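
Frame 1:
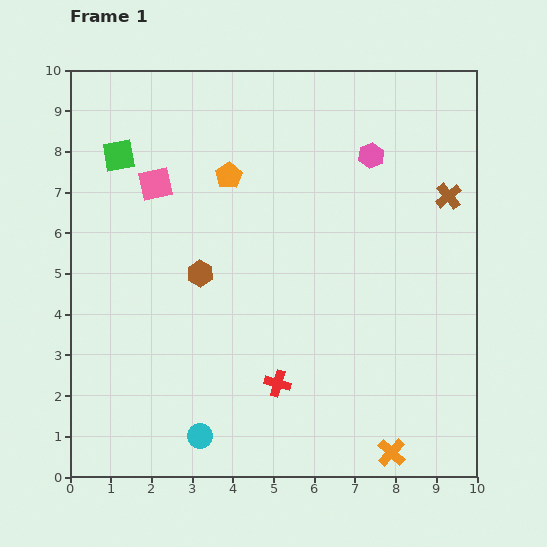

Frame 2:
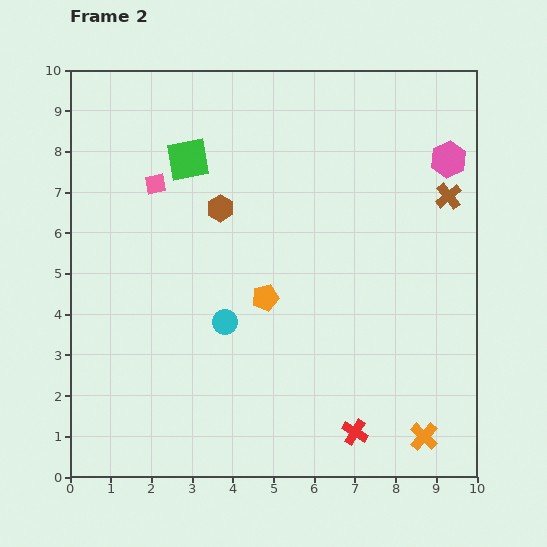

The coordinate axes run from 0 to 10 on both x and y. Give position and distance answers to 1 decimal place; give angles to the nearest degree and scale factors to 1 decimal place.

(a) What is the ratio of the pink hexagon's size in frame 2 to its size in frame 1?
1.4×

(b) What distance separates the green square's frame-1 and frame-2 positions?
1.7

The green square moved from (1.2, 7.9) to (2.9, 7.8), a distance of √(1.7² + 0.1²) ≈ 1.7.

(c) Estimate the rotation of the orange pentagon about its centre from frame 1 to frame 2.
17° clockwise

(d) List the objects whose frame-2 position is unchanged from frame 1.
the pink square, the brown cross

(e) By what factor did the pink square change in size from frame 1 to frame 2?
0.6×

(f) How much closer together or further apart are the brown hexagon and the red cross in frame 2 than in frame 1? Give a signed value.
+3.1

Distance in frame 1: 3.3. Distance in frame 2: 6.4.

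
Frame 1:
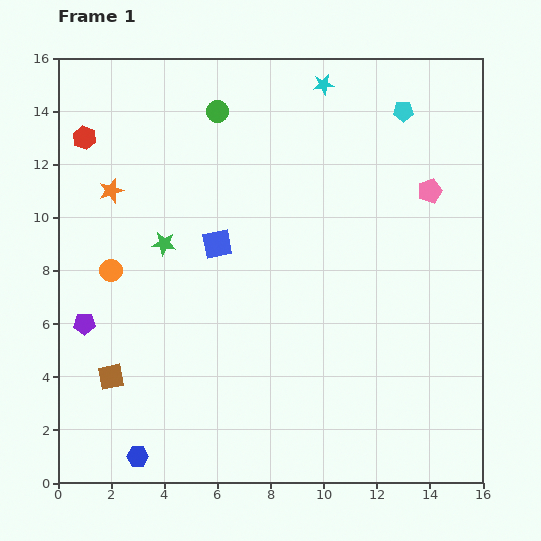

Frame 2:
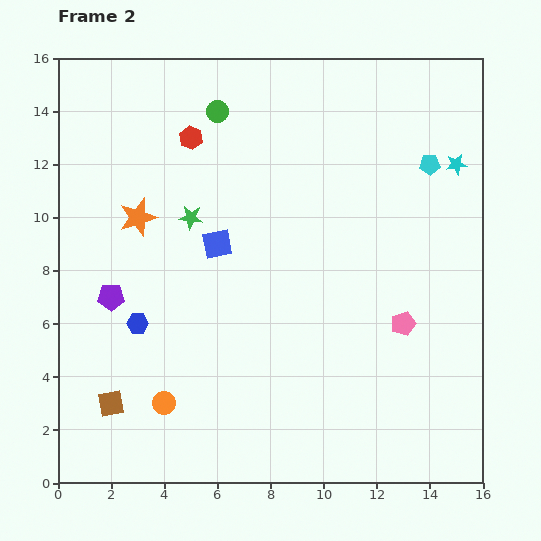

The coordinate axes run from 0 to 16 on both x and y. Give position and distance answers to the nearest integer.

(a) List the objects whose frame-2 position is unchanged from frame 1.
the blue square, the green circle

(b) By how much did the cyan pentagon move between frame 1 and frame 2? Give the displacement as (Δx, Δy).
(1, -2)

The cyan pentagon was at (13, 14) in frame 1 and (14, 12) in frame 2.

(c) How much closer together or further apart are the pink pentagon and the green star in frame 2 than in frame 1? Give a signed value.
-1

Distance in frame 1: 10. Distance in frame 2: 9.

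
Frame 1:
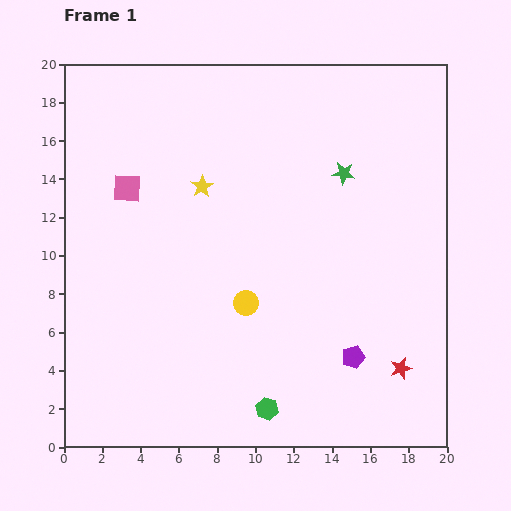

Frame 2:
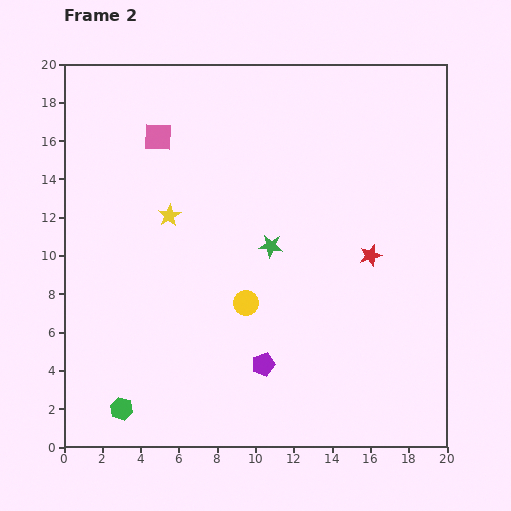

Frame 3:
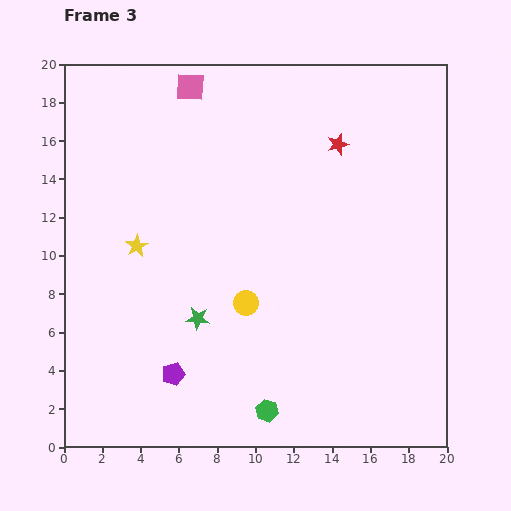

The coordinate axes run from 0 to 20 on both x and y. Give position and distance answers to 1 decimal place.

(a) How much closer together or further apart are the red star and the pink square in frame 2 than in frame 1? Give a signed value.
-4.4

Distance in frame 1: 17.1. Distance in frame 2: 12.7.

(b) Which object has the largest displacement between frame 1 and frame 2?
the green hexagon

(moved 7.6; next 6.1)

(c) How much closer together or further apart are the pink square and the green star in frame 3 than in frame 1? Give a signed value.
+0.8

Distance in frame 1: 11.3. Distance in frame 3: 12.1.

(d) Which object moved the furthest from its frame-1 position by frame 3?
the red star

(moved 12.2; next 10.7)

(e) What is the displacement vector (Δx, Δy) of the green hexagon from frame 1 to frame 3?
(0.0, -0.1)

The green hexagon was at (10.6, 2.0) in frame 1 and (10.6, 1.9) in frame 3.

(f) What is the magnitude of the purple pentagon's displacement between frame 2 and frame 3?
4.7

The purple pentagon moved from (10.4, 4.3) to (5.7, 3.8), a distance of √(4.7² + 0.5²) ≈ 4.7.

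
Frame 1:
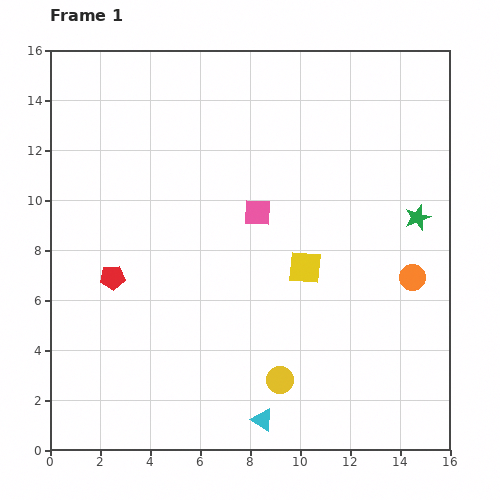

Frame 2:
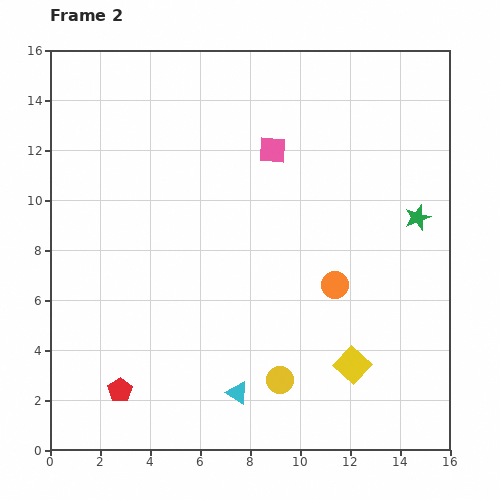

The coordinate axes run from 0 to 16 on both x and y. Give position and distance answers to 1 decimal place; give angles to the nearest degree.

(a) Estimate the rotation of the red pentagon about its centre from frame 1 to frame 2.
29° counter-clockwise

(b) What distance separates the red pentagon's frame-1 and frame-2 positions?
4.5

The red pentagon moved from (2.5, 6.9) to (2.8, 2.4), a distance of √(0.3² + 4.5²) ≈ 4.5.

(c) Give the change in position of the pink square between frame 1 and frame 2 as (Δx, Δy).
(0.6, 2.5)

The pink square was at (8.3, 9.5) in frame 1 and (8.9, 12.0) in frame 2.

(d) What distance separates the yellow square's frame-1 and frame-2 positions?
4.3

The yellow square moved from (10.2, 7.3) to (12.1, 3.4), a distance of √(1.9² + 3.9²) ≈ 4.3.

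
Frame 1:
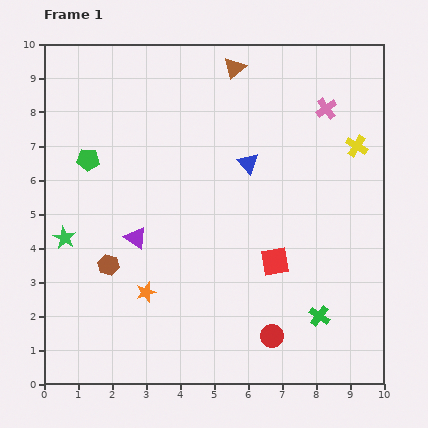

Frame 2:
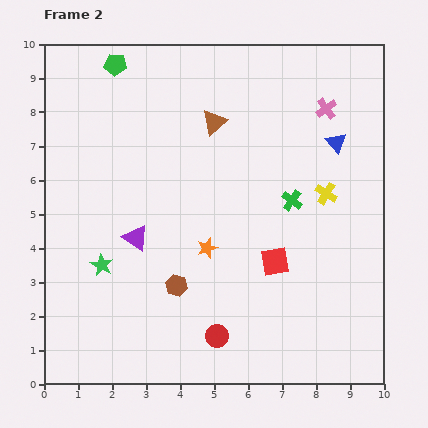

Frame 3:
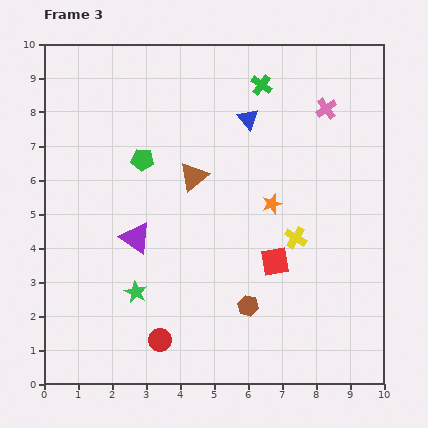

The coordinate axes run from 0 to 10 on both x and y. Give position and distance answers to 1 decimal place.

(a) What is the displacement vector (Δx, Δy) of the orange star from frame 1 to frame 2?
(1.8, 1.3)

The orange star was at (3.0, 2.7) in frame 1 and (4.8, 4.0) in frame 2.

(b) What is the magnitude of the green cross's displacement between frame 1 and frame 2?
3.5

The green cross moved from (8.1, 2.0) to (7.3, 5.4), a distance of √(0.8² + 3.4²) ≈ 3.5.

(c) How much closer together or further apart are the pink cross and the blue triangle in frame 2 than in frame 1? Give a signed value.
-1.8

Distance in frame 1: 2.8. Distance in frame 2: 1.0.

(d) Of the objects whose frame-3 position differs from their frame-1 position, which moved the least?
the blue triangle

(moved 1.3)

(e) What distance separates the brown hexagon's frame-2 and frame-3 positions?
2.2

The brown hexagon moved from (3.9, 2.9) to (6.0, 2.3), a distance of √(2.1² + 0.6²) ≈ 2.2.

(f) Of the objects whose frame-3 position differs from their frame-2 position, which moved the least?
the green star

(moved 1.3)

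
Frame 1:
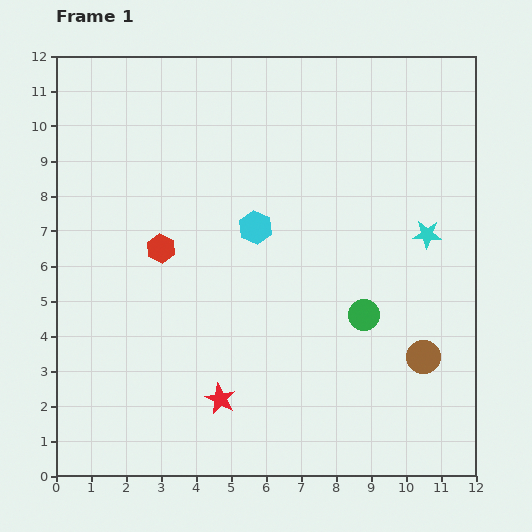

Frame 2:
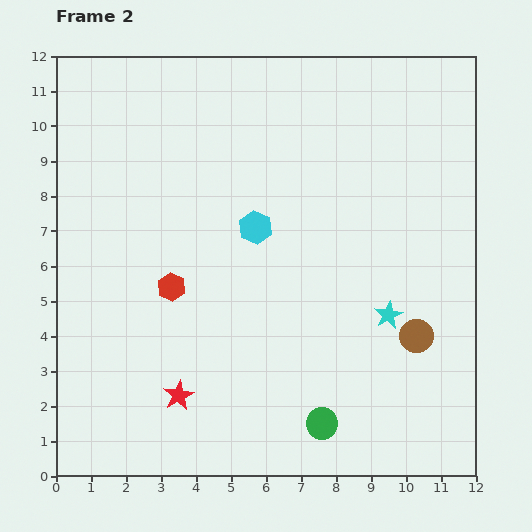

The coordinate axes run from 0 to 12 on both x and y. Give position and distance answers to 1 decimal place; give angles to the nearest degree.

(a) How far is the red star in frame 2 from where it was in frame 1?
1.2

The red star moved from (4.7, 2.2) to (3.5, 2.3), a distance of √(1.2² + 0.1²) ≈ 1.2.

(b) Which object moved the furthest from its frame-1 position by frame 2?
the green circle

(moved 3.3; next 2.5)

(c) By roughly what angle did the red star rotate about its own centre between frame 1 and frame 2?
16° clockwise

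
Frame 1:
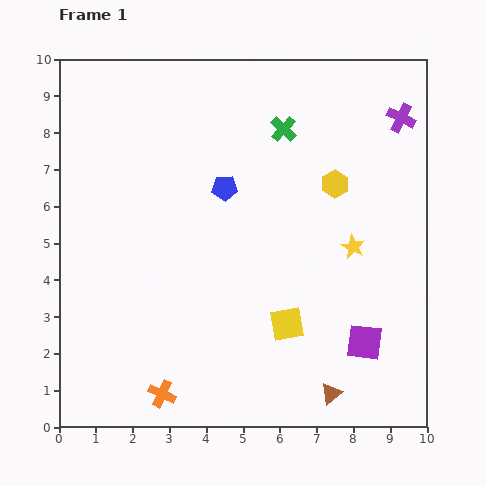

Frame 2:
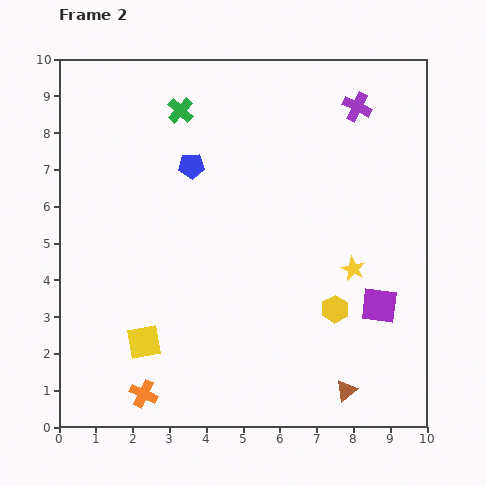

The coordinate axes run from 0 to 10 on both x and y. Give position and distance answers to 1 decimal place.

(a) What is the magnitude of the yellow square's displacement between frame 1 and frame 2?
3.9

The yellow square moved from (6.2, 2.8) to (2.3, 2.3), a distance of √(3.9² + 0.5²) ≈ 3.9.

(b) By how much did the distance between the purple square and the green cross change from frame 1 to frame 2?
+1.4

Distance in frame 1: 6.2. Distance in frame 2: 7.6.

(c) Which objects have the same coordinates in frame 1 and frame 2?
none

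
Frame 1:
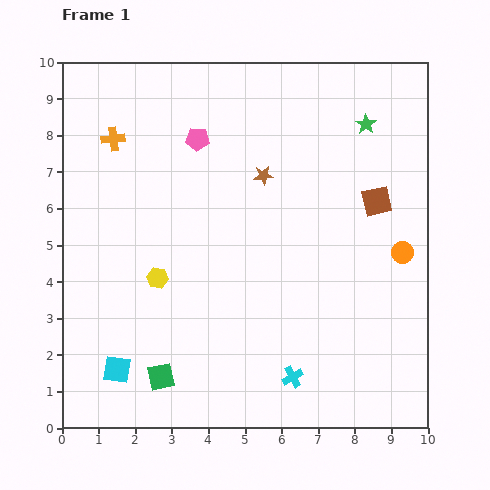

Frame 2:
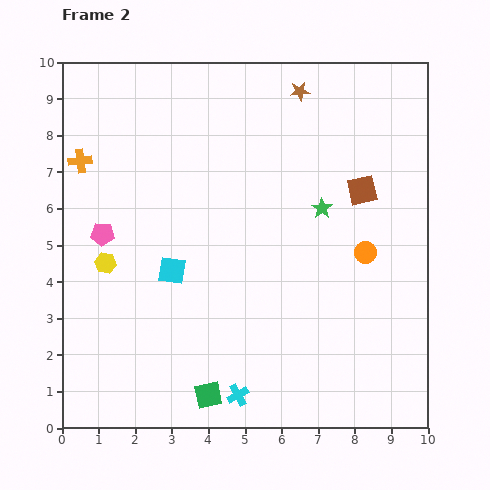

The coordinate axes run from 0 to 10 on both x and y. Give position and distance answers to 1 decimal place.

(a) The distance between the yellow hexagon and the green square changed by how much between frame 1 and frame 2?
+1.9

Distance in frame 1: 2.7. Distance in frame 2: 4.6.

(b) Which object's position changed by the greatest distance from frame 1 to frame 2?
the pink pentagon

(moved 3.7; next 3.1)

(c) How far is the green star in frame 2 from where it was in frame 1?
2.6

The green star moved from (8.3, 8.3) to (7.1, 6.0), a distance of √(1.2² + 2.3²) ≈ 2.6.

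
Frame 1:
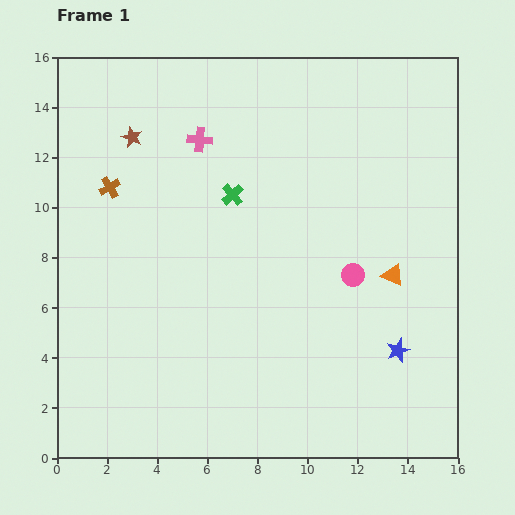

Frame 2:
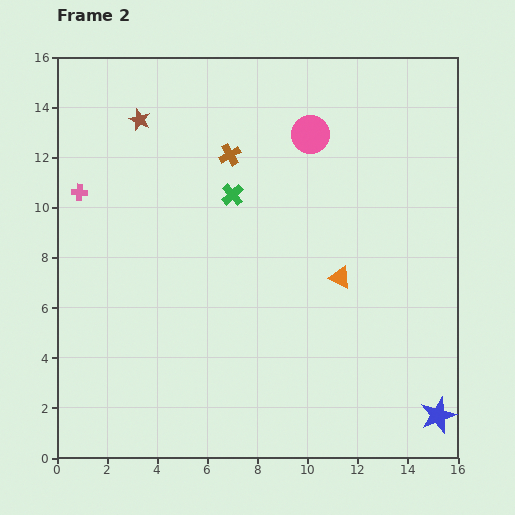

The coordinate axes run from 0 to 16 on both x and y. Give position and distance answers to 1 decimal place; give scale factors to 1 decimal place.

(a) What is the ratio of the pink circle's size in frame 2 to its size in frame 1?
1.7×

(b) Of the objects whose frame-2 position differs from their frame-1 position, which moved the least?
the brown star

(moved 0.8)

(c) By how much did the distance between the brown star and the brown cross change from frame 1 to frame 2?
+1.7

Distance in frame 1: 2.2. Distance in frame 2: 3.9.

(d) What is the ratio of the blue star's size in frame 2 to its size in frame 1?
1.5×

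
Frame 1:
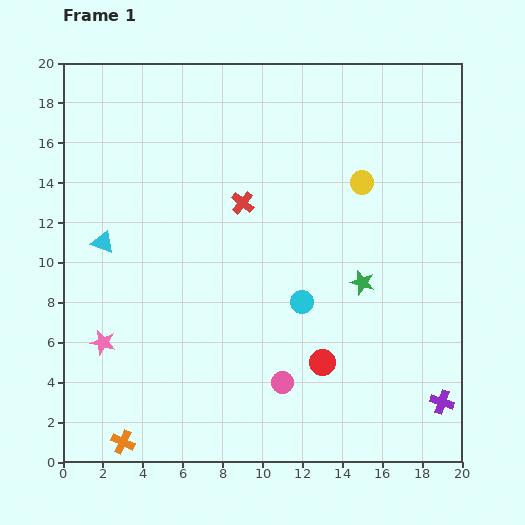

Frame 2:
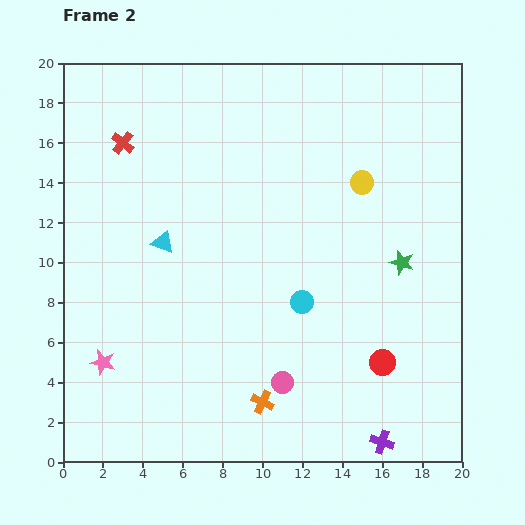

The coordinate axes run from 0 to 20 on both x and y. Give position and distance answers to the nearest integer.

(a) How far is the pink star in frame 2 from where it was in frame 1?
1

The pink star moved from (2, 6) to (2, 5), a distance of √(0² + 1²) ≈ 1.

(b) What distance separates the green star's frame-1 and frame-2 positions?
2

The green star moved from (15, 9) to (17, 10), a distance of √(2² + 1²) ≈ 2.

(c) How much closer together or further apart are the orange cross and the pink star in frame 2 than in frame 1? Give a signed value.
+3

Distance in frame 1: 5. Distance in frame 2: 8.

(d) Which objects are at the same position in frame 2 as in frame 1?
the cyan circle, the pink circle, the yellow circle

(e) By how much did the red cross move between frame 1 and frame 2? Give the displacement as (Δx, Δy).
(-6, 3)

The red cross was at (9, 13) in frame 1 and (3, 16) in frame 2.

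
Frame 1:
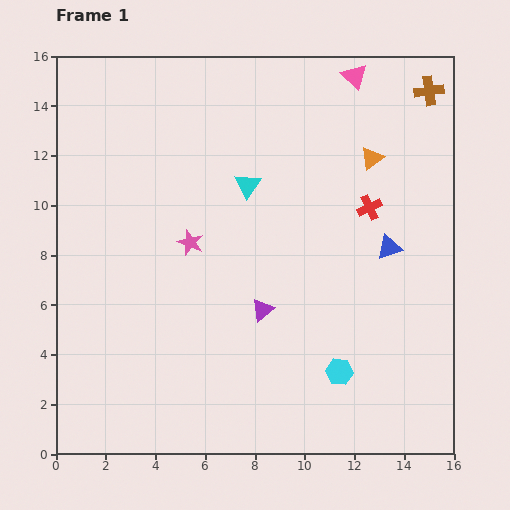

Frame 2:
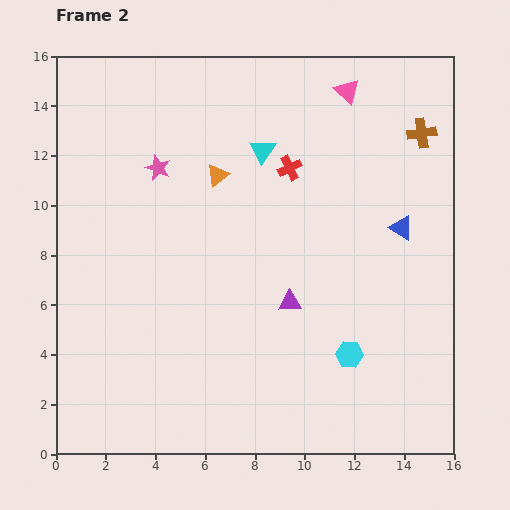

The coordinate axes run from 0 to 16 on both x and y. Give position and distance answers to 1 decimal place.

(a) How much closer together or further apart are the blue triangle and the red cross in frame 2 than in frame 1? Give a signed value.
+3.3

Distance in frame 1: 1.8. Distance in frame 2: 5.1.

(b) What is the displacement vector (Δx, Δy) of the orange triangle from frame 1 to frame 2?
(-6.2, -0.7)

The orange triangle was at (12.7, 11.9) in frame 1 and (6.5, 11.2) in frame 2.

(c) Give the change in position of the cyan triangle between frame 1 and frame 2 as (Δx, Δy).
(0.6, 1.4)

The cyan triangle was at (7.7, 10.8) in frame 1 and (8.3, 12.2) in frame 2.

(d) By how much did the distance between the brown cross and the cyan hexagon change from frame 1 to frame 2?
-2.5

Distance in frame 1: 11.9. Distance in frame 2: 9.4.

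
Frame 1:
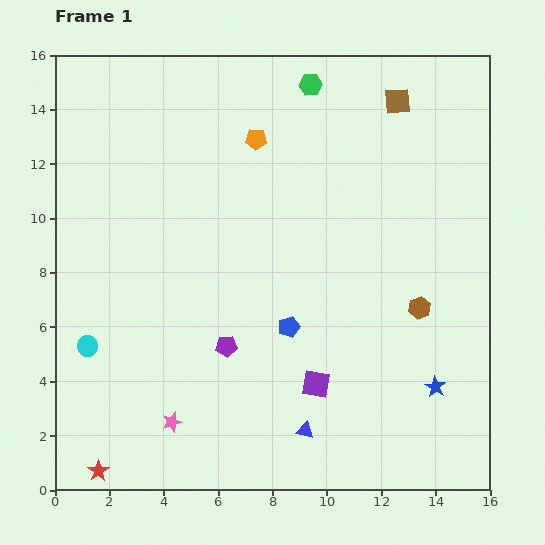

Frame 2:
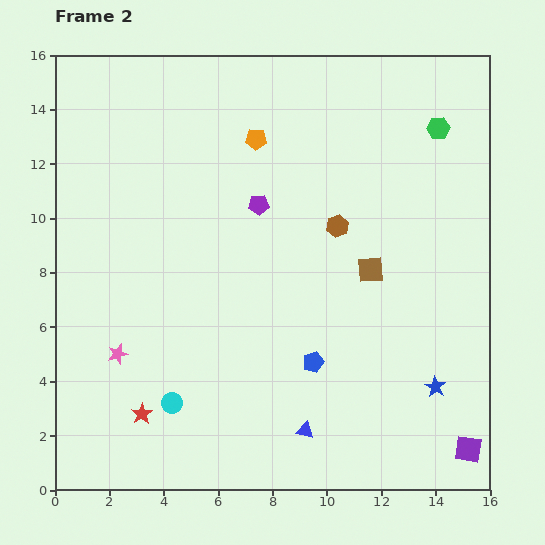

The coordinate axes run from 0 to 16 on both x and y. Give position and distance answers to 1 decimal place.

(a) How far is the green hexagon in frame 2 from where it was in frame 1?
5.0

The green hexagon moved from (9.4, 14.9) to (14.1, 13.3), a distance of √(4.7² + 1.6²) ≈ 5.0.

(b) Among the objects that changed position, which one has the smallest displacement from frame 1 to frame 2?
the blue pentagon

(moved 1.6)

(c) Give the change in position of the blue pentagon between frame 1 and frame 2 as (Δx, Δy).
(0.9, -1.3)

The blue pentagon was at (8.6, 6.0) in frame 1 and (9.5, 4.7) in frame 2.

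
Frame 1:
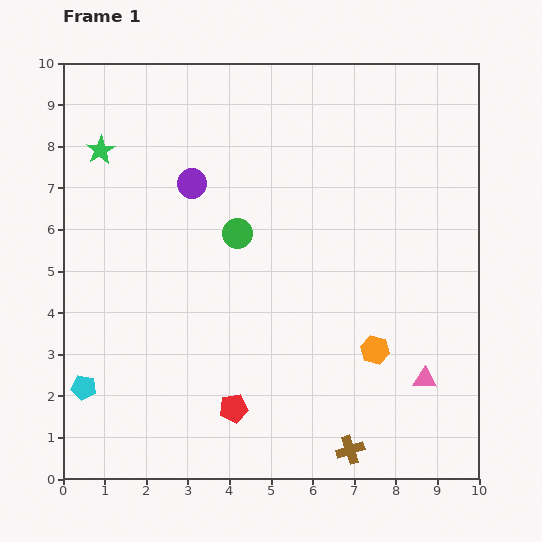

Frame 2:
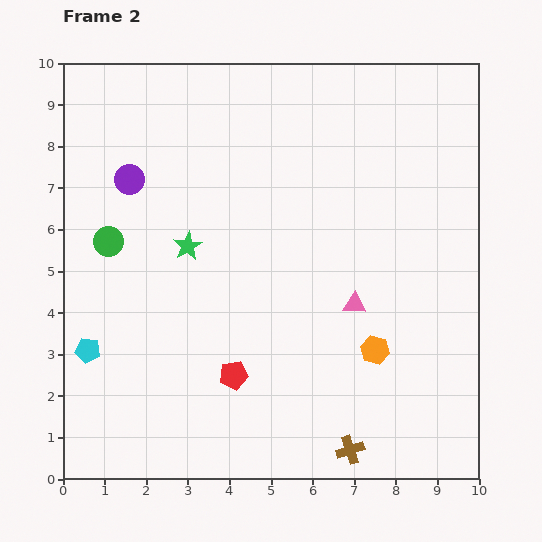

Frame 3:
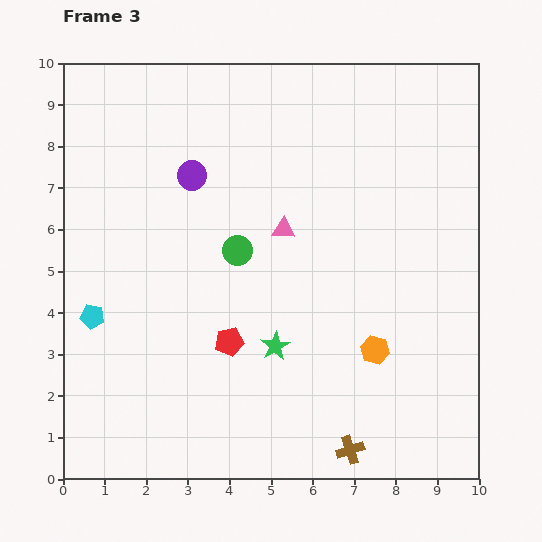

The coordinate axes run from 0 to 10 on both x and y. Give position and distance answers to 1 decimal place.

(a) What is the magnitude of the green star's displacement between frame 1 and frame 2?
3.1

The green star moved from (0.9, 7.9) to (3.0, 5.6), a distance of √(2.1² + 2.3²) ≈ 3.1.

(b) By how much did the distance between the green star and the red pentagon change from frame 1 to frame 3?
-5.9

Distance in frame 1: 7.0. Distance in frame 3: 1.1.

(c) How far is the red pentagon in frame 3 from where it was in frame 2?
0.8

The red pentagon moved from (4.1, 2.5) to (4.0, 3.3), a distance of √(0.1² + 0.8²) ≈ 0.8.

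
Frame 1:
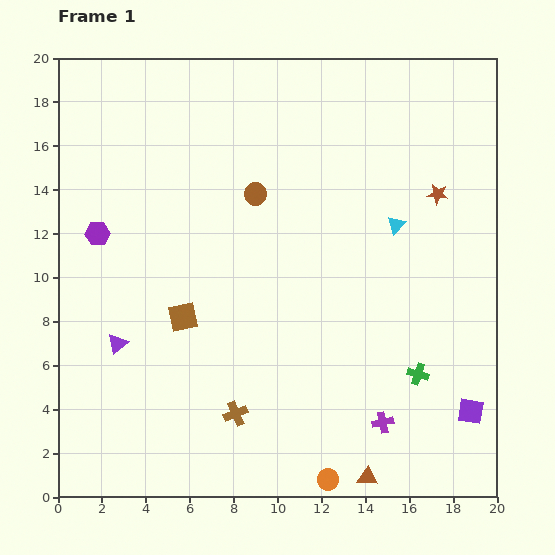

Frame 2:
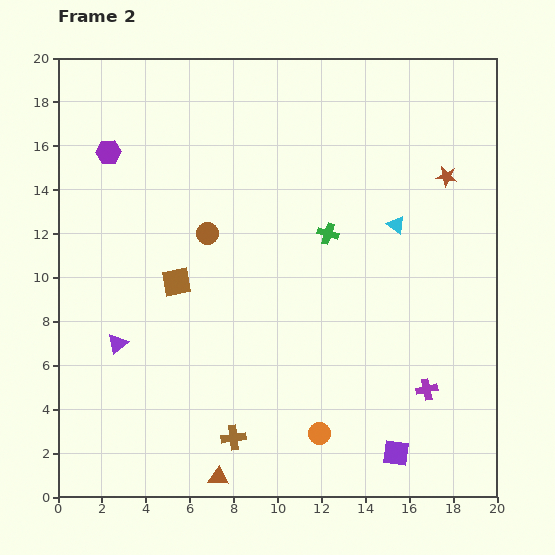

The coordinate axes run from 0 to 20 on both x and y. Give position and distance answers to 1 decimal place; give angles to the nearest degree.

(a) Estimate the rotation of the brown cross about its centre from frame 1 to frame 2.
15° clockwise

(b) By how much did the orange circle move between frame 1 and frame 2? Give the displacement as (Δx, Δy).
(-0.4, 2.1)

The orange circle was at (12.3, 0.8) in frame 1 and (11.9, 2.9) in frame 2.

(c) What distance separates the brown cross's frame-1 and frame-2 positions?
1.1

The brown cross moved from (8.1, 3.8) to (8.0, 2.7), a distance of √(0.1² + 1.1²) ≈ 1.1.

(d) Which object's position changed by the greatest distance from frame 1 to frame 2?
the green cross

(moved 7.6; next 6.8)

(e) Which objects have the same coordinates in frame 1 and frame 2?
the purple triangle, the cyan triangle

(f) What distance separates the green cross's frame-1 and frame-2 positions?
7.6

The green cross moved from (16.4, 5.6) to (12.3, 12.0), a distance of √(4.1² + 6.4²) ≈ 7.6.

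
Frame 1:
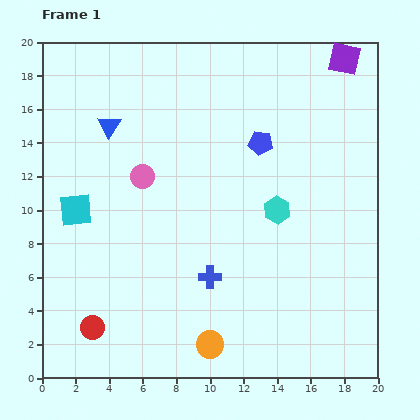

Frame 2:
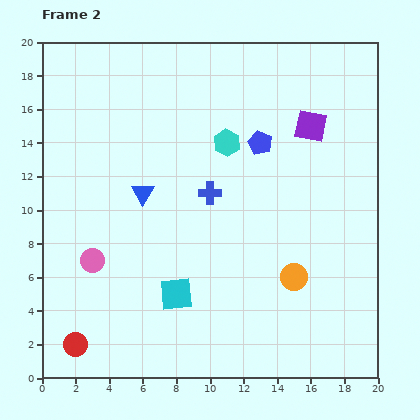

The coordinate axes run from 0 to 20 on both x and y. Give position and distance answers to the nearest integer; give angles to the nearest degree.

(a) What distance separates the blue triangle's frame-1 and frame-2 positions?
4

The blue triangle moved from (4, 15) to (6, 11), a distance of √(2² + 4²) ≈ 4.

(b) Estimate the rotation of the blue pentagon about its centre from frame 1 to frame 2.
18° clockwise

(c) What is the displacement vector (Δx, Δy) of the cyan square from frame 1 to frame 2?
(6, -5)

The cyan square was at (2, 10) in frame 1 and (8, 5) in frame 2.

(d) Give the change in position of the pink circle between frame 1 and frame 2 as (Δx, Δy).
(-3, -5)

The pink circle was at (6, 12) in frame 1 and (3, 7) in frame 2.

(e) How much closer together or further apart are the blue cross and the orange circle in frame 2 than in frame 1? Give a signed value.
+3

Distance in frame 1: 4. Distance in frame 2: 7.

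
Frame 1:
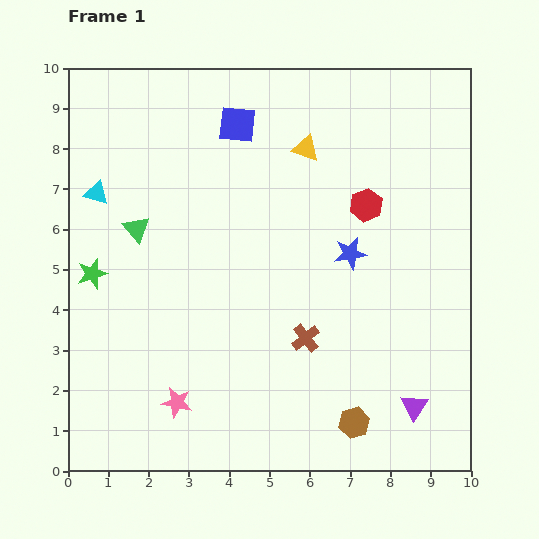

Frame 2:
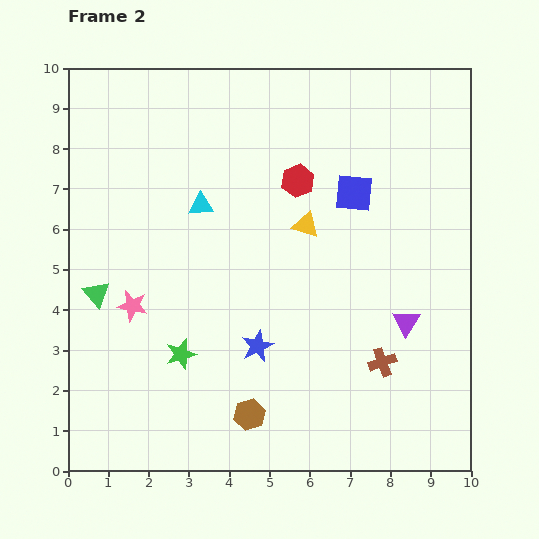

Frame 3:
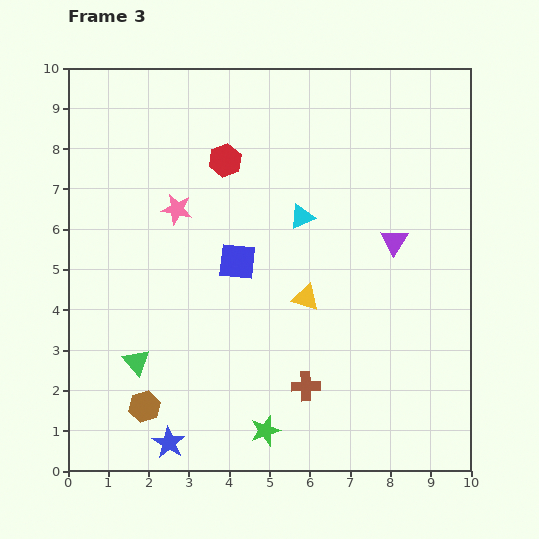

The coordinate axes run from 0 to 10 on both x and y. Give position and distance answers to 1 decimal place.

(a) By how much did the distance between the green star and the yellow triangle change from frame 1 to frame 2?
-1.6

Distance in frame 1: 6.1. Distance in frame 2: 4.5.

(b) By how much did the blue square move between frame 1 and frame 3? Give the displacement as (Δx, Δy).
(0.0, -3.4)

The blue square was at (4.2, 8.6) in frame 1 and (4.2, 5.2) in frame 3.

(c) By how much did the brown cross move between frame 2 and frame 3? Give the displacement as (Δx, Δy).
(-1.9, -0.6)

The brown cross was at (7.8, 2.7) in frame 2 and (5.9, 2.1) in frame 3.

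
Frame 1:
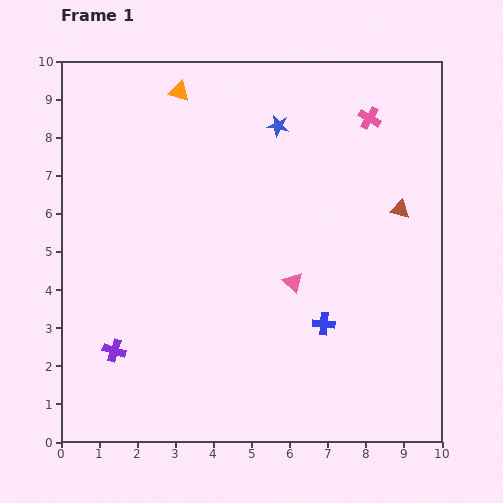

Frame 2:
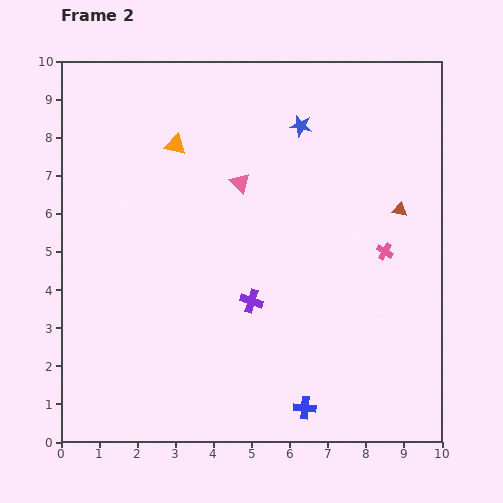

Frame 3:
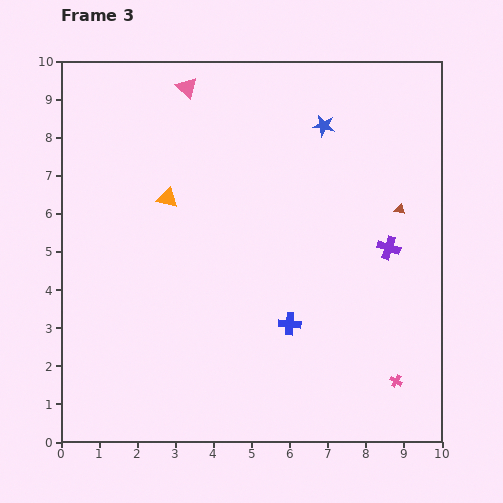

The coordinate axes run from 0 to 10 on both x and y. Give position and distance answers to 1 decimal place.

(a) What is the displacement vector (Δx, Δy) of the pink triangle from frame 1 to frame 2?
(-1.4, 2.6)

The pink triangle was at (6.1, 4.2) in frame 1 and (4.7, 6.8) in frame 2.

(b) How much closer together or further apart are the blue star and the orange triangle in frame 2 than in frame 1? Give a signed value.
+0.5

Distance in frame 1: 2.8. Distance in frame 2: 3.3.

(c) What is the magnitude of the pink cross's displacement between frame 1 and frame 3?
6.9

The pink cross moved from (8.1, 8.5) to (8.8, 1.6), a distance of √(0.7² + 6.9²) ≈ 6.9.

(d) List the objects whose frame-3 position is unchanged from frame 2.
the brown triangle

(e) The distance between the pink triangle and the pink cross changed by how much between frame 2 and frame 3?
+5.3

Distance in frame 2: 4.2. Distance in frame 3: 9.5.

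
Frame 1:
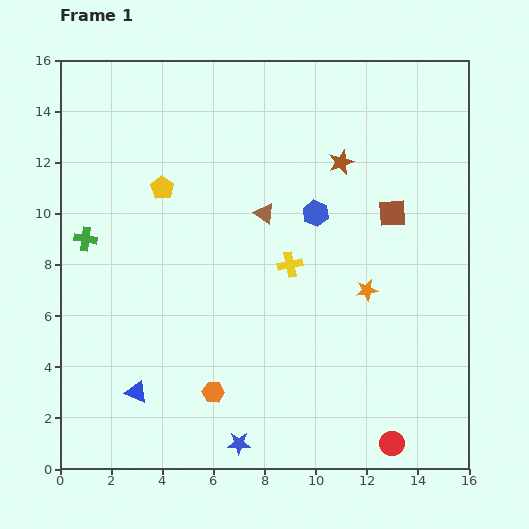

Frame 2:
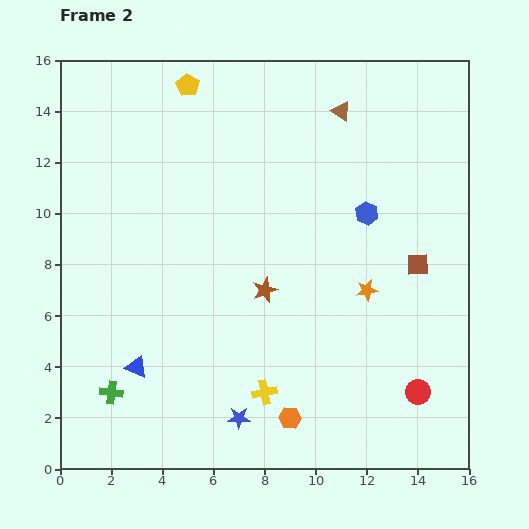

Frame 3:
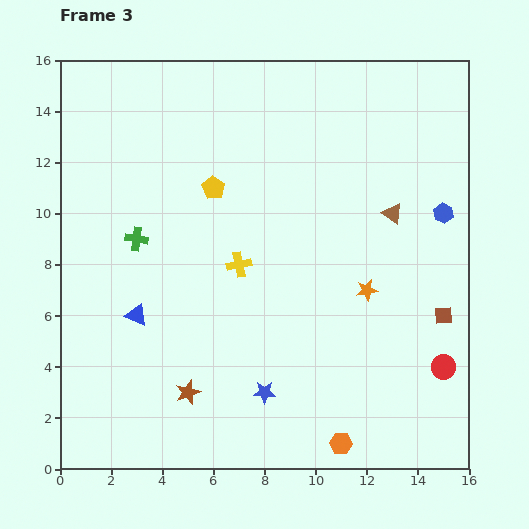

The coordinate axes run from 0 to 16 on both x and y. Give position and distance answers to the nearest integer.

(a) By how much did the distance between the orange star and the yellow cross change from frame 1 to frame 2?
+3

Distance in frame 1: 3. Distance in frame 2: 6.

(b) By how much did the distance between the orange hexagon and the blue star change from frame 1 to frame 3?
+2

Distance in frame 1: 2. Distance in frame 3: 4.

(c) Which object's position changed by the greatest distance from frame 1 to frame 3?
the brown star

(moved 11; next 5)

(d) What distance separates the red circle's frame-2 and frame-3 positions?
1

The red circle moved from (14, 3) to (15, 4), a distance of √(1² + 1²) ≈ 1.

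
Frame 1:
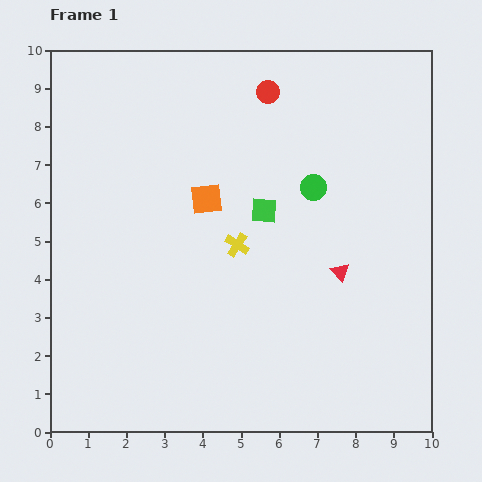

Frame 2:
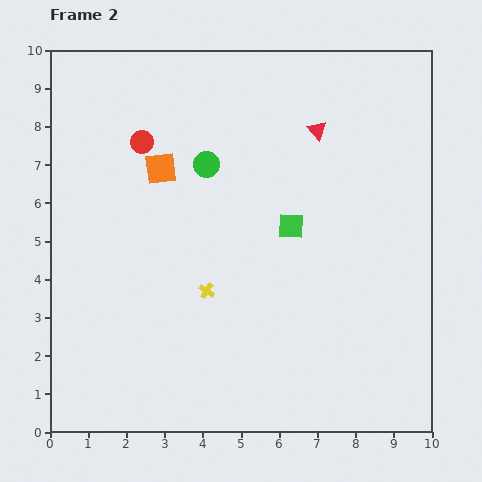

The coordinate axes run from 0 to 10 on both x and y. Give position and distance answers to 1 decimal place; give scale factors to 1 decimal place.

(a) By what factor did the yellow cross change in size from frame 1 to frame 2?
0.7×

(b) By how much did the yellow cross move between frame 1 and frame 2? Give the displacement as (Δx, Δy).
(-0.8, -1.2)

The yellow cross was at (4.9, 4.9) in frame 1 and (4.1, 3.7) in frame 2.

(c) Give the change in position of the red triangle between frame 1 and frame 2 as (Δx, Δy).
(-0.6, 3.7)

The red triangle was at (7.6, 4.2) in frame 1 and (7.0, 7.9) in frame 2.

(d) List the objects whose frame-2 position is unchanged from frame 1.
none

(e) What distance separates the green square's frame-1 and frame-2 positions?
0.8

The green square moved from (5.6, 5.8) to (6.3, 5.4), a distance of √(0.7² + 0.4²) ≈ 0.8.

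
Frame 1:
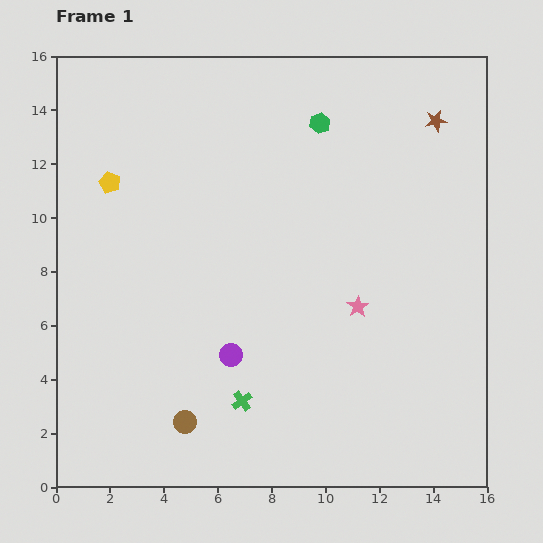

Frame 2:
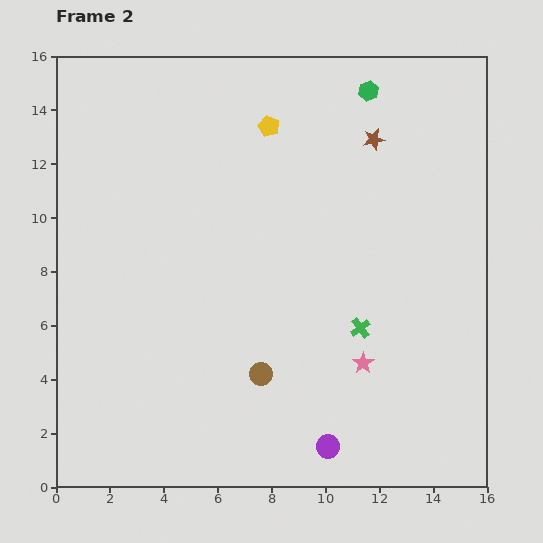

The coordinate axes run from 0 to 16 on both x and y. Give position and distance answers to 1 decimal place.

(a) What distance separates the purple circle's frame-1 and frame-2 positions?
5.0

The purple circle moved from (6.5, 4.9) to (10.1, 1.5), a distance of √(3.6² + 3.4²) ≈ 5.0.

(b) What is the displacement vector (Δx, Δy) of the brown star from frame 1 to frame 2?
(-2.3, -0.7)

The brown star was at (14.1, 13.6) in frame 1 and (11.8, 12.9) in frame 2.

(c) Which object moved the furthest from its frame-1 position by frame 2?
the yellow pentagon

(moved 6.3; next 5.2)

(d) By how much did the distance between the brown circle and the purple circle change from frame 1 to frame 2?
+0.7

Distance in frame 1: 3.0. Distance in frame 2: 3.7.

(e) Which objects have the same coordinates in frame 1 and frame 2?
none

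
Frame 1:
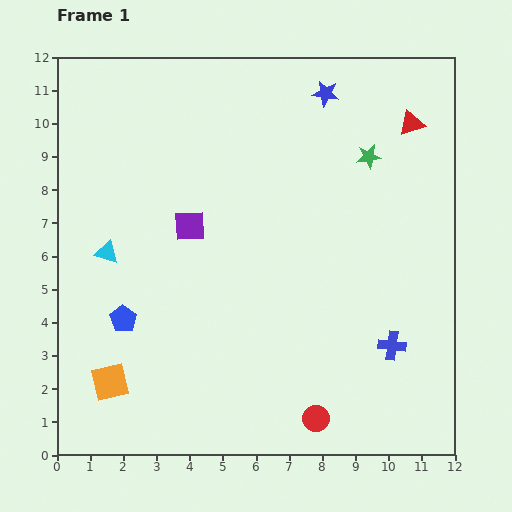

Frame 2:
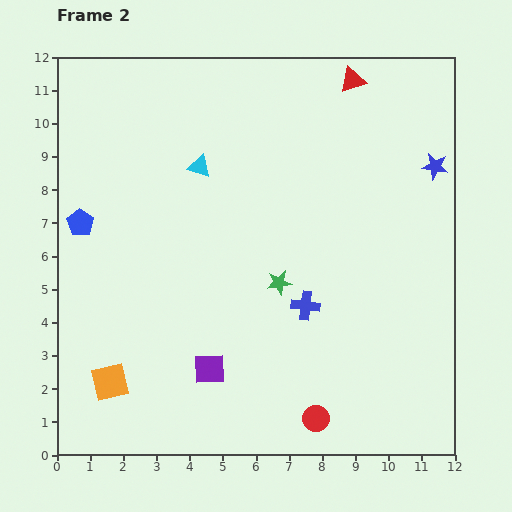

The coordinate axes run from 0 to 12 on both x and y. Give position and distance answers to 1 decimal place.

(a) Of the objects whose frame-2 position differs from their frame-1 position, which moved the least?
the red triangle

(moved 2.2)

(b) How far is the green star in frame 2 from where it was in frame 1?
4.7

The green star moved from (9.4, 9.0) to (6.7, 5.2), a distance of √(2.7² + 3.8²) ≈ 4.7.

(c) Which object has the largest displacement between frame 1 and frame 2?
the green star

(moved 4.7; next 4.3)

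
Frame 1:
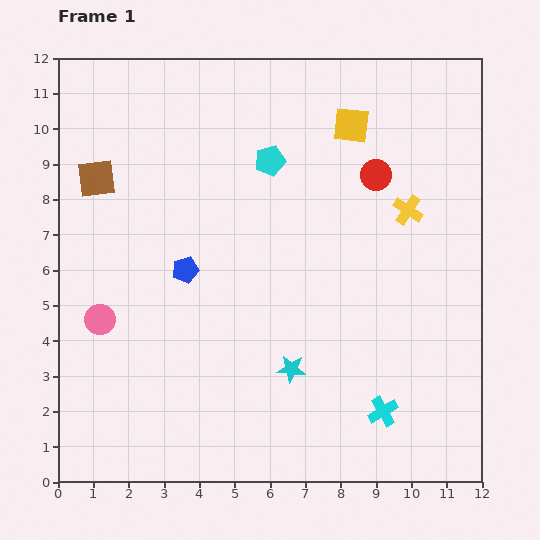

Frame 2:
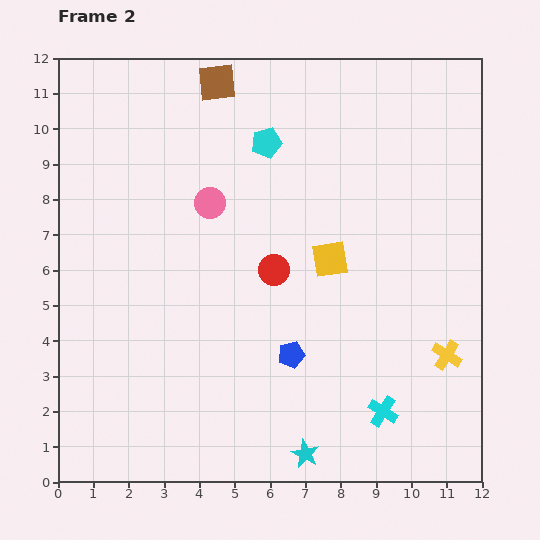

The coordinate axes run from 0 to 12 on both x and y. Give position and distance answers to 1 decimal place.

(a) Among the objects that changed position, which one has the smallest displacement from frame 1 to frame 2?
the cyan pentagon

(moved 0.5)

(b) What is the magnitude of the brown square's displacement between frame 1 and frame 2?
4.3

The brown square moved from (1.1, 8.6) to (4.5, 11.3), a distance of √(3.4² + 2.7²) ≈ 4.3.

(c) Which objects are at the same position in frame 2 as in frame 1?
the cyan cross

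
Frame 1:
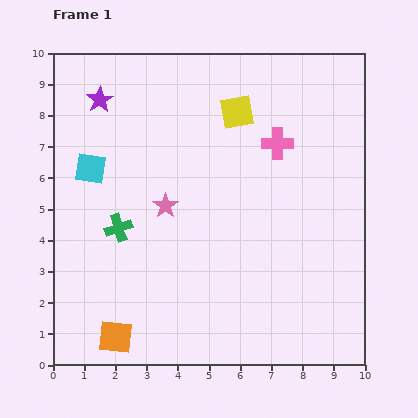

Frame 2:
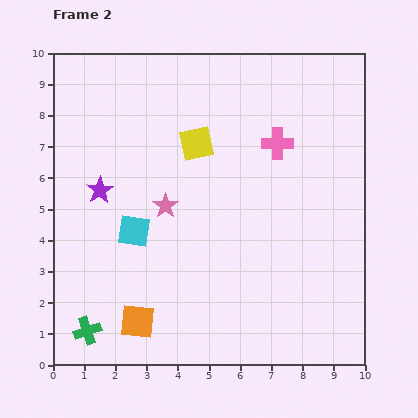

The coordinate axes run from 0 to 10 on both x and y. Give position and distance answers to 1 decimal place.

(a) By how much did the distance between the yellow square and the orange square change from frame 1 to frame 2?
-2.2

Distance in frame 1: 8.2. Distance in frame 2: 6.0.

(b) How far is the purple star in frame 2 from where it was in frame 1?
2.9

The purple star moved from (1.5, 8.5) to (1.5, 5.6), a distance of √(0.0² + 2.9²) ≈ 2.9.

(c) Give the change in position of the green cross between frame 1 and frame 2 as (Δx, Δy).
(-1.0, -3.3)

The green cross was at (2.1, 4.4) in frame 1 and (1.1, 1.1) in frame 2.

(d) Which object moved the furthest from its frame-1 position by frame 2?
the green cross

(moved 3.4; next 2.9)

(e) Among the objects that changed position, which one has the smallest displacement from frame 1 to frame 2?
the orange square

(moved 0.9)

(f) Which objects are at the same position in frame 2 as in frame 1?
the pink star, the pink cross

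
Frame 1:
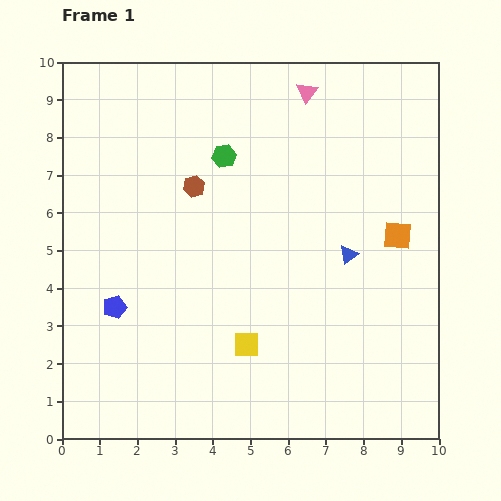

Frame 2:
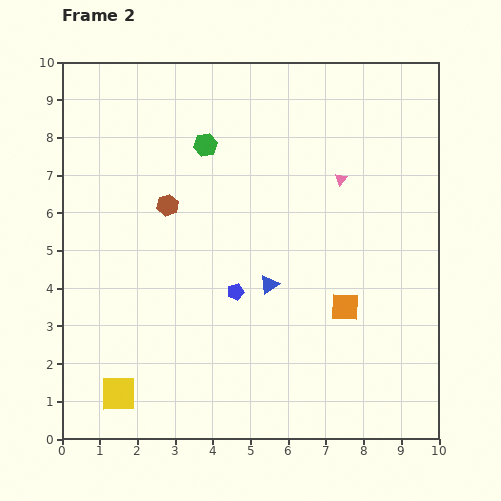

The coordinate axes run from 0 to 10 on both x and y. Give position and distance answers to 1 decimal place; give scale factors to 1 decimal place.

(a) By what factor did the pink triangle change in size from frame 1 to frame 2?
0.6×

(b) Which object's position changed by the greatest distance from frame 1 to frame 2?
the yellow square

(moved 3.6; next 3.2)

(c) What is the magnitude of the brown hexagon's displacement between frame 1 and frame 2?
0.9

The brown hexagon moved from (3.5, 6.7) to (2.8, 6.2), a distance of √(0.7² + 0.5²) ≈ 0.9.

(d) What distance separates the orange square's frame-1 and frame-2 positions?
2.4

The orange square moved from (8.9, 5.4) to (7.5, 3.5), a distance of √(1.4² + 1.9²) ≈ 2.4.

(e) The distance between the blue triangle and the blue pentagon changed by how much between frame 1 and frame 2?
-5.5

Distance in frame 1: 6.4. Distance in frame 2: 0.9.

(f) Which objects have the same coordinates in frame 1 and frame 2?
none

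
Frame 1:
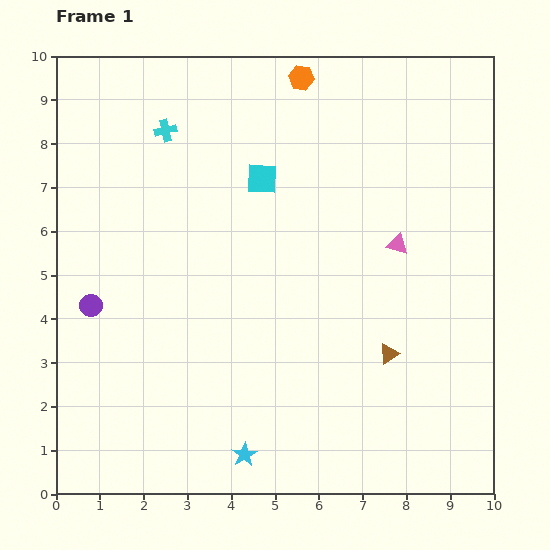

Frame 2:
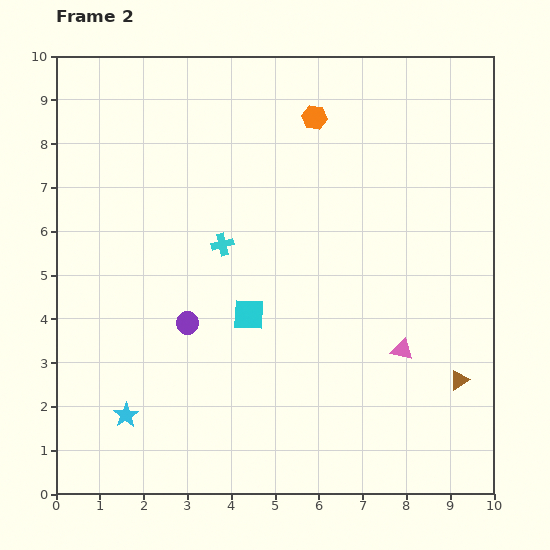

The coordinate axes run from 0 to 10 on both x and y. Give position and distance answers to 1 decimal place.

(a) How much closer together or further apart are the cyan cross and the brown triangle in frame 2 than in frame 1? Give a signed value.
-1.0

Distance in frame 1: 7.2. Distance in frame 2: 6.2.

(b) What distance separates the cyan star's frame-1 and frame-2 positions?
2.8

The cyan star moved from (4.3, 0.9) to (1.6, 1.8), a distance of √(2.7² + 0.9²) ≈ 2.8.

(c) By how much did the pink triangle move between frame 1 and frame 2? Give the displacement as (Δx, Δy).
(0.1, -2.4)

The pink triangle was at (7.8, 5.7) in frame 1 and (7.9, 3.3) in frame 2.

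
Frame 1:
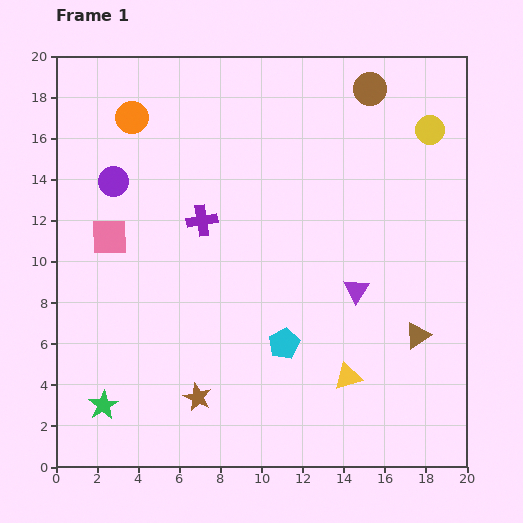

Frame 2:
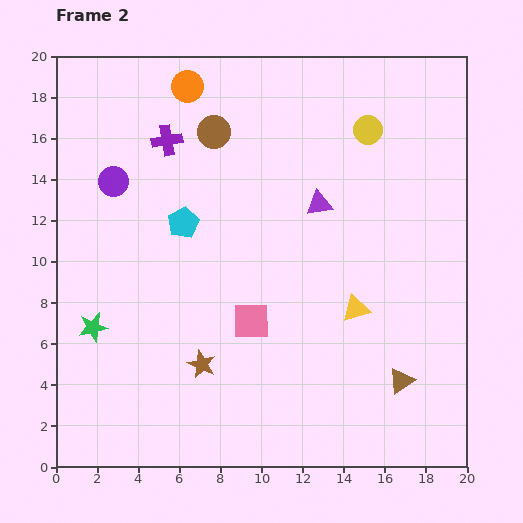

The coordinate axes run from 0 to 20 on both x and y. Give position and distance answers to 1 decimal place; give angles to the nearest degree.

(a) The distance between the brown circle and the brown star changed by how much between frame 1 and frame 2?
-5.9

Distance in frame 1: 17.2. Distance in frame 2: 11.3.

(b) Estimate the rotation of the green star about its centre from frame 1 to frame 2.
18° clockwise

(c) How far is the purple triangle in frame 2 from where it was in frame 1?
4.6

The purple triangle moved from (14.6, 8.6) to (12.8, 12.8), a distance of √(1.8² + 4.2²) ≈ 4.6.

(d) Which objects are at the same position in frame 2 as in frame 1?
the purple circle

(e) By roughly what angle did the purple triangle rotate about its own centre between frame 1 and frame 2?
47° clockwise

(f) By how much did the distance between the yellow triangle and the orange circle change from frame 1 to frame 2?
-2.8

Distance in frame 1: 16.4. Distance in frame 2: 13.6.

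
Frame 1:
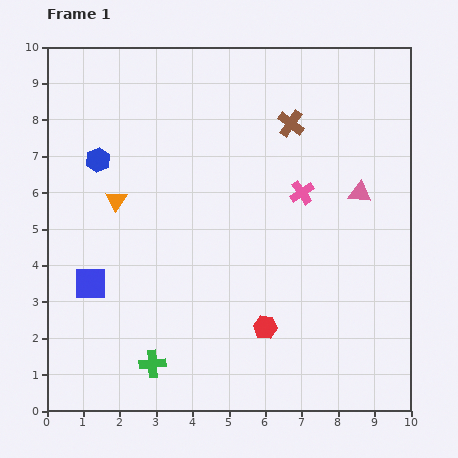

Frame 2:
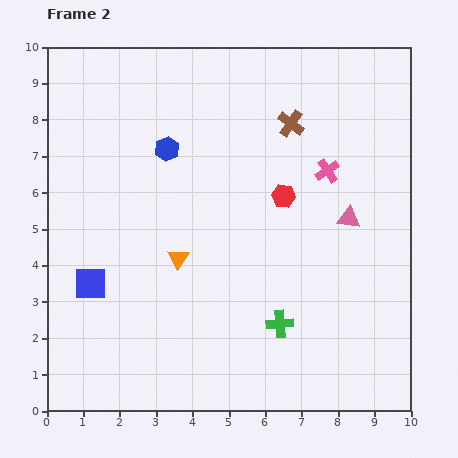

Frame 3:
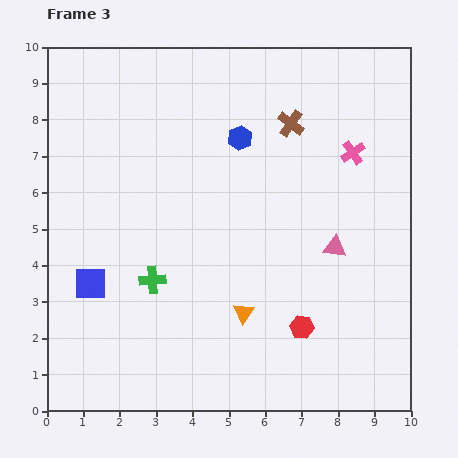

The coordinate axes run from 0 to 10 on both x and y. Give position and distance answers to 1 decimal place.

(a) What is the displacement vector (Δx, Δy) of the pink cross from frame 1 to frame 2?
(0.7, 0.6)

The pink cross was at (7.0, 6.0) in frame 1 and (7.7, 6.6) in frame 2.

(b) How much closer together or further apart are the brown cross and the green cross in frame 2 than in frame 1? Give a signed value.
-2.1

Distance in frame 1: 7.6. Distance in frame 2: 5.5.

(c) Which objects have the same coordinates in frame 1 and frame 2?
the brown cross, the blue square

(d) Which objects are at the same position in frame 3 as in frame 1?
the brown cross, the blue square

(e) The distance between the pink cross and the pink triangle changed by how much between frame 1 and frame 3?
+1.0

Distance in frame 1: 1.6. Distance in frame 3: 2.6.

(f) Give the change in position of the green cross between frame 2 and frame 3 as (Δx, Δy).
(-3.5, 1.2)

The green cross was at (6.4, 2.4) in frame 2 and (2.9, 3.6) in frame 3.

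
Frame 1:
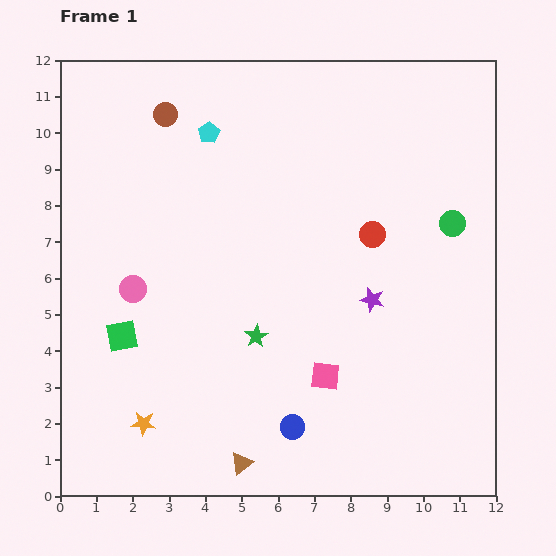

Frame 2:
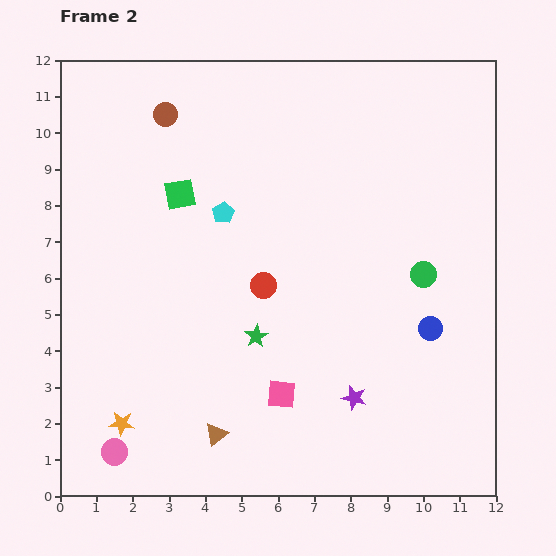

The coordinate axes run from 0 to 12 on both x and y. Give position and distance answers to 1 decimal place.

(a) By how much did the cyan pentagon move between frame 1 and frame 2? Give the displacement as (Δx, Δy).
(0.4, -2.2)

The cyan pentagon was at (4.1, 10.0) in frame 1 and (4.5, 7.8) in frame 2.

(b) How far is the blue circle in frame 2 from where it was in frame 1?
4.7

The blue circle moved from (6.4, 1.9) to (10.2, 4.6), a distance of √(3.8² + 2.7²) ≈ 4.7.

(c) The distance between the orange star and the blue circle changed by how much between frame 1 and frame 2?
+4.8

Distance in frame 1: 4.1. Distance in frame 2: 8.9.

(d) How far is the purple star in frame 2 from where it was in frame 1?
2.7

The purple star moved from (8.6, 5.4) to (8.1, 2.7), a distance of √(0.5² + 2.7²) ≈ 2.7.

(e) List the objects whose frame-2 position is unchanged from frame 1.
the green star, the brown circle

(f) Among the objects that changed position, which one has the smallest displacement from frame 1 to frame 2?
the orange star

(moved 0.6)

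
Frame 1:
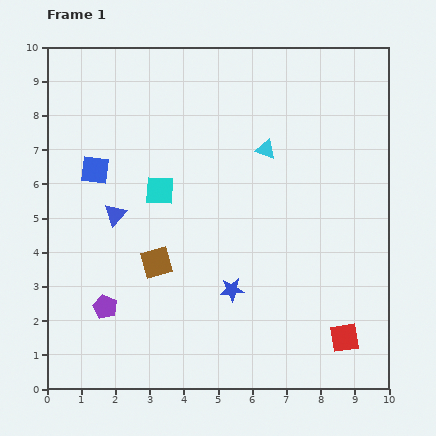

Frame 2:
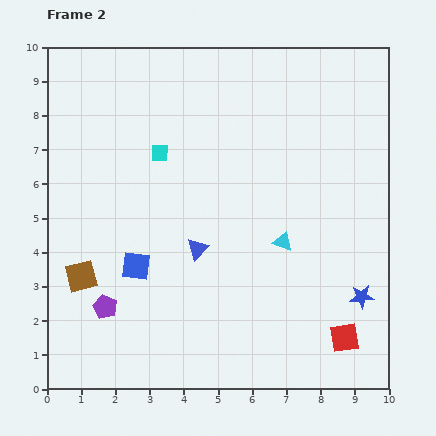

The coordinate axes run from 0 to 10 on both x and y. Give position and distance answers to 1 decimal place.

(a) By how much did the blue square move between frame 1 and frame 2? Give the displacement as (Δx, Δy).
(1.2, -2.8)

The blue square was at (1.4, 6.4) in frame 1 and (2.6, 3.6) in frame 2.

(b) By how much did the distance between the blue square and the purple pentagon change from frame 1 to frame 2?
-2.5

Distance in frame 1: 4.0. Distance in frame 2: 1.5.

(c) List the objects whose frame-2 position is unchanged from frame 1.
the purple pentagon, the red square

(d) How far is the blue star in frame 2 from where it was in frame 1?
3.8

The blue star moved from (5.4, 2.9) to (9.2, 2.7), a distance of √(3.8² + 0.2²) ≈ 3.8.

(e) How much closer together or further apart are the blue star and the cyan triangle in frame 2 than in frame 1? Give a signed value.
-1.4

Distance in frame 1: 4.2. Distance in frame 2: 2.8.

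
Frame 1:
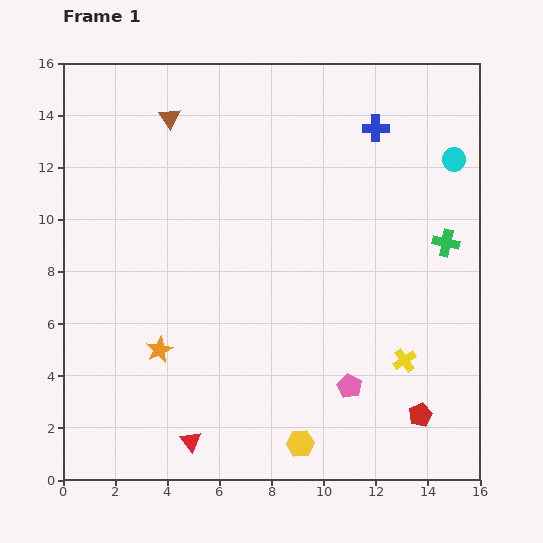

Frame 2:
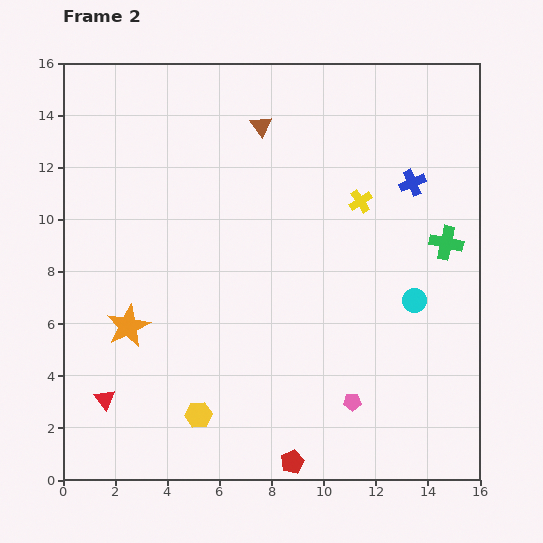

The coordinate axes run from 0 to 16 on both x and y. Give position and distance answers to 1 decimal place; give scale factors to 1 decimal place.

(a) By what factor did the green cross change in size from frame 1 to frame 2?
1.3×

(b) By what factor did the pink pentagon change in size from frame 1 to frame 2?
0.7×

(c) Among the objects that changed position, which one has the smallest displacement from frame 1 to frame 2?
the pink pentagon

(moved 0.6)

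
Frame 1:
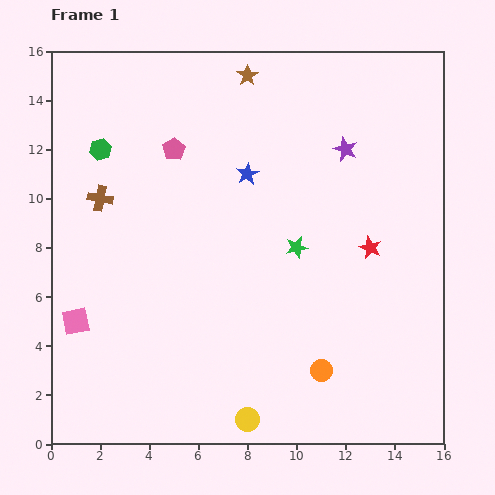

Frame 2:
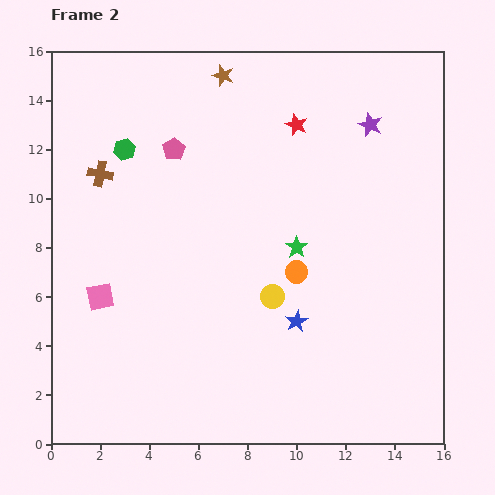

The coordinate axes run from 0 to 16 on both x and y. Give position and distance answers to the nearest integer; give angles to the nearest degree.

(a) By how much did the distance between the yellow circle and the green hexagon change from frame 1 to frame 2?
-5

Distance in frame 1: 13. Distance in frame 2: 8.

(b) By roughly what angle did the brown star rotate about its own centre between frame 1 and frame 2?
20° counter-clockwise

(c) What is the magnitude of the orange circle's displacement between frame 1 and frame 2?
4

The orange circle moved from (11, 3) to (10, 7), a distance of √(1² + 4²) ≈ 4.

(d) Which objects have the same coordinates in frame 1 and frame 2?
the pink pentagon, the green star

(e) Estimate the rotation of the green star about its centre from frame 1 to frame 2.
24° counter-clockwise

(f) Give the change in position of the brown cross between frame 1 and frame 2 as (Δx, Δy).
(0, 1)

The brown cross was at (2, 10) in frame 1 and (2, 11) in frame 2.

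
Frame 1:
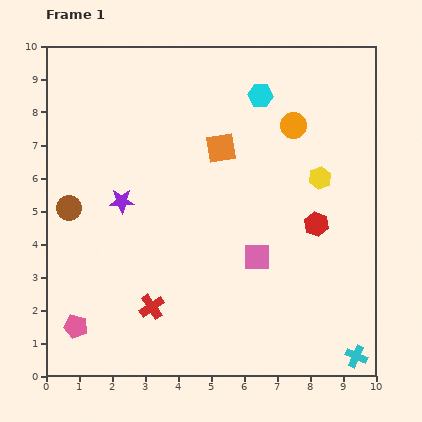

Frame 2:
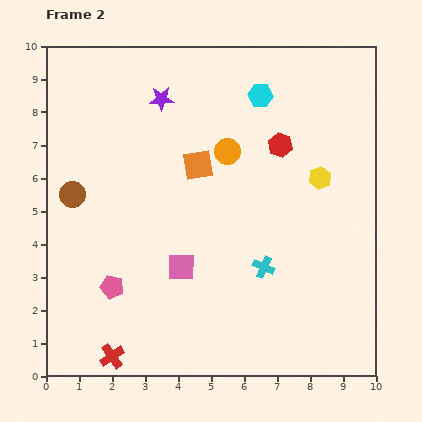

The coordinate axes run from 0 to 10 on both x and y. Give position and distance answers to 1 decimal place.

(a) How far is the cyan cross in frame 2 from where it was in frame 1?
3.9

The cyan cross moved from (9.4, 0.6) to (6.6, 3.3), a distance of √(2.8² + 2.7²) ≈ 3.9.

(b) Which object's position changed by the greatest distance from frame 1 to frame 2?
the cyan cross

(moved 3.9; next 3.3)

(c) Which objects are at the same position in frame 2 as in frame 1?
the yellow hexagon, the cyan hexagon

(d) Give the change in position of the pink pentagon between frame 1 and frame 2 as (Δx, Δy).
(1.1, 1.2)

The pink pentagon was at (0.9, 1.5) in frame 1 and (2.0, 2.7) in frame 2.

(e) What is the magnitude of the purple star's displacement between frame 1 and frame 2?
3.3

The purple star moved from (2.3, 5.3) to (3.5, 8.4), a distance of √(1.2² + 3.1²) ≈ 3.3.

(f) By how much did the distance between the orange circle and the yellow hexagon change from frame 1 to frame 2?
+1.1

Distance in frame 1: 1.8. Distance in frame 2: 2.9.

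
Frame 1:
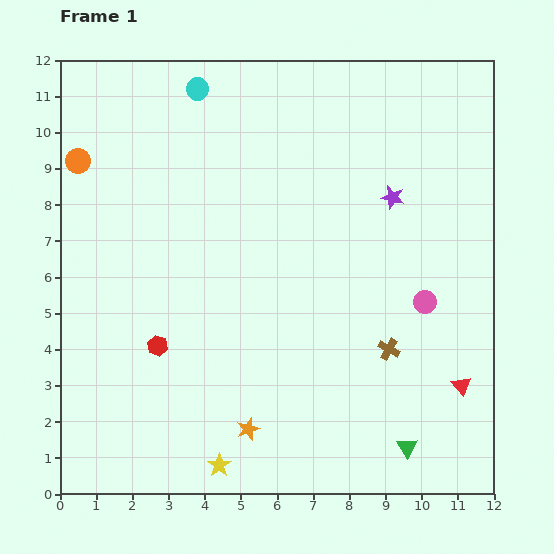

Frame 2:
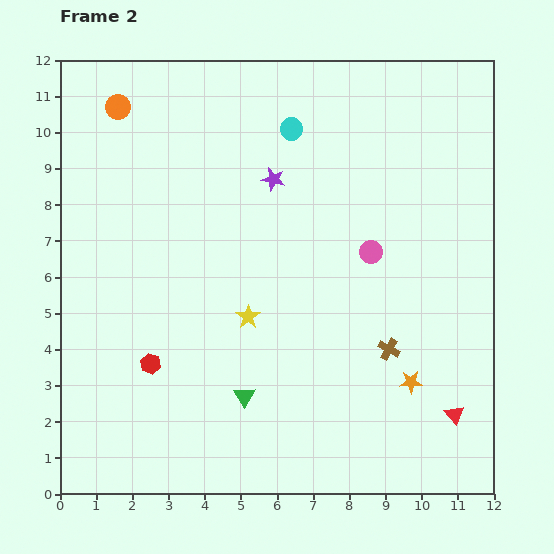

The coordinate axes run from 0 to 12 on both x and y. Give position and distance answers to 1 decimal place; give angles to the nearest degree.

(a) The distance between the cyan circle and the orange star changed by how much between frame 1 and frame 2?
-1.8

Distance in frame 1: 9.5. Distance in frame 2: 7.7.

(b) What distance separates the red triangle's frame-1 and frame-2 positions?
0.8

The red triangle moved from (11.1, 3.0) to (10.9, 2.2), a distance of √(0.2² + 0.8²) ≈ 0.8.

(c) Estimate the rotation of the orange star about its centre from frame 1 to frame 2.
17° clockwise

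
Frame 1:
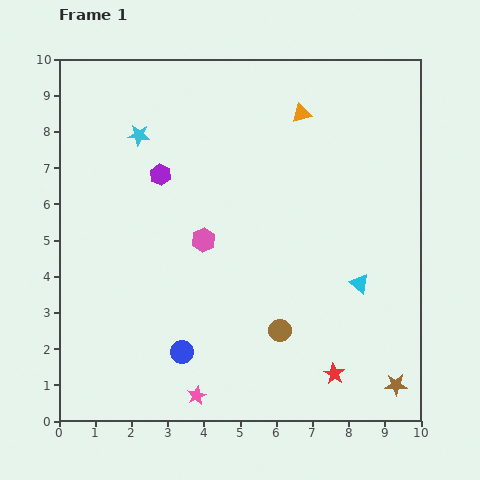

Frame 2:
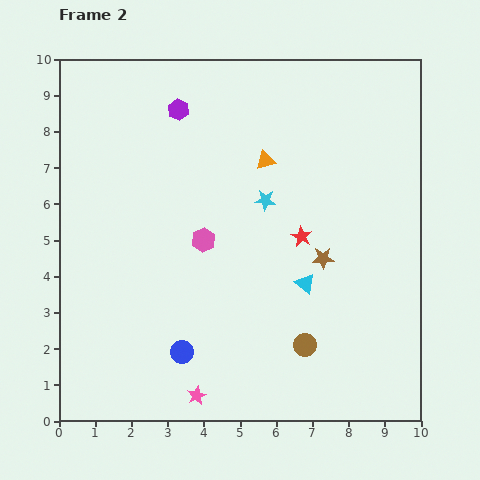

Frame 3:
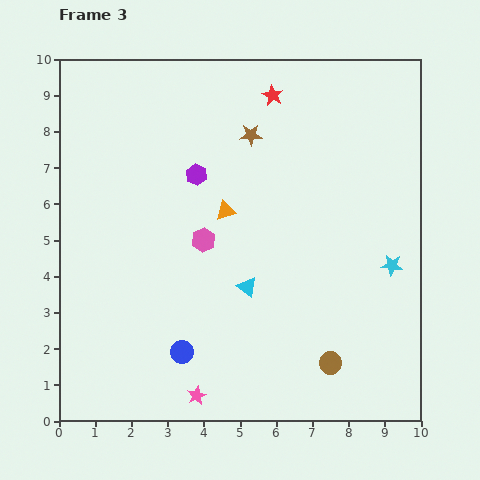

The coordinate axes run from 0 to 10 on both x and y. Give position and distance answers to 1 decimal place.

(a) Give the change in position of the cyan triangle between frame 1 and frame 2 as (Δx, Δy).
(-1.5, 0.0)

The cyan triangle was at (8.3, 3.8) in frame 1 and (6.8, 3.8) in frame 2.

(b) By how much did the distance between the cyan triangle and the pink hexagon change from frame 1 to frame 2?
-1.5

Distance in frame 1: 4.5. Distance in frame 2: 3.0.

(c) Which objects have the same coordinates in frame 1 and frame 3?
the blue circle, the pink hexagon, the pink star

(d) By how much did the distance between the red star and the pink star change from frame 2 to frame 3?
+3.3

Distance in frame 2: 5.3. Distance in frame 3: 8.6.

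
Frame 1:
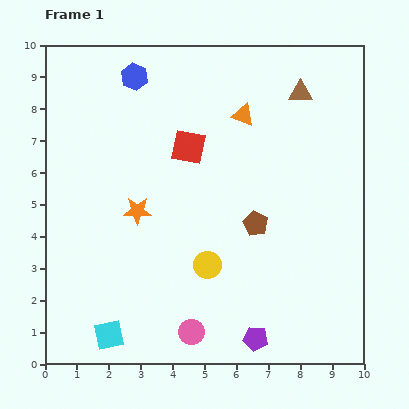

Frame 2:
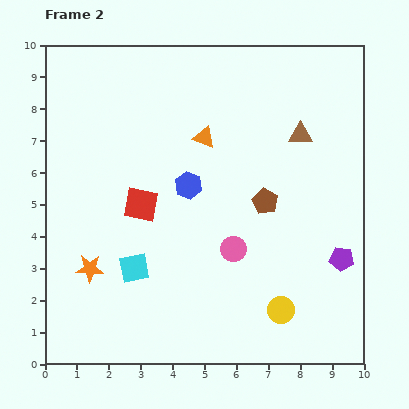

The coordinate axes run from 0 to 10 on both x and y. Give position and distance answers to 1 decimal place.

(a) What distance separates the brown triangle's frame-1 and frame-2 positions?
1.3

The brown triangle moved from (8.0, 8.5) to (8.0, 7.2), a distance of √(0.0² + 1.3²) ≈ 1.3.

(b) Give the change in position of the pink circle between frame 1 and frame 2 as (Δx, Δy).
(1.3, 2.6)

The pink circle was at (4.6, 1.0) in frame 1 and (5.9, 3.6) in frame 2.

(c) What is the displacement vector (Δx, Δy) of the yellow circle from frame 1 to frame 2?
(2.3, -1.4)

The yellow circle was at (5.1, 3.1) in frame 1 and (7.4, 1.7) in frame 2.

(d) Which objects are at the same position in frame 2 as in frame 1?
none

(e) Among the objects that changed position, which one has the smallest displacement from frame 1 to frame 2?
the brown pentagon

(moved 0.8)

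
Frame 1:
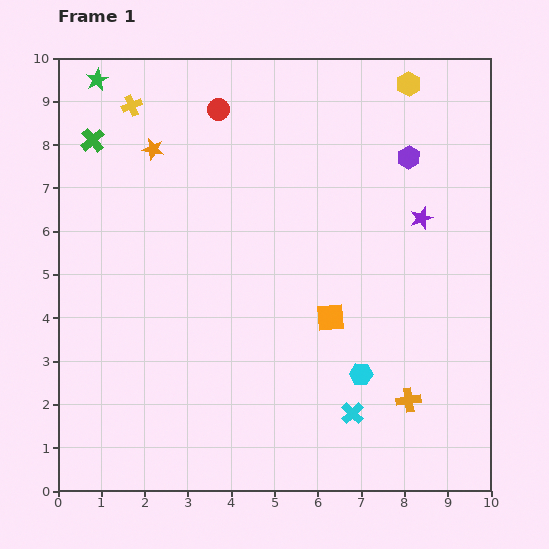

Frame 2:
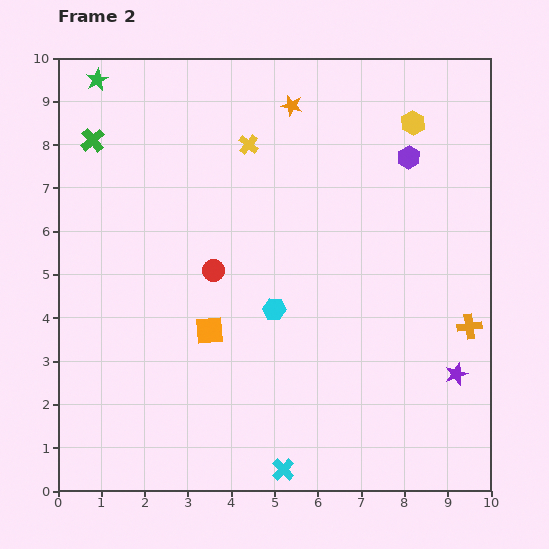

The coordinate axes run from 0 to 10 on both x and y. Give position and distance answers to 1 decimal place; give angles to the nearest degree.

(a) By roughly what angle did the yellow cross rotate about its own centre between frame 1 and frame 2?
27° counter-clockwise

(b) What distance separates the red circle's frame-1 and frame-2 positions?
3.7

The red circle moved from (3.7, 8.8) to (3.6, 5.1), a distance of √(0.1² + 3.7²) ≈ 3.7.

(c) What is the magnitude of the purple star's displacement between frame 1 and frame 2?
3.7

The purple star moved from (8.4, 6.3) to (9.2, 2.7), a distance of √(0.8² + 3.6²) ≈ 3.7.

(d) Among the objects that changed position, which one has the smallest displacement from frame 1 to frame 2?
the yellow hexagon

(moved 0.9)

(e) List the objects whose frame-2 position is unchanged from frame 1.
the green star, the green cross, the purple hexagon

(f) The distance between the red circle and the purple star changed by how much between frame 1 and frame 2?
+0.8

Distance in frame 1: 5.3. Distance in frame 2: 6.1.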